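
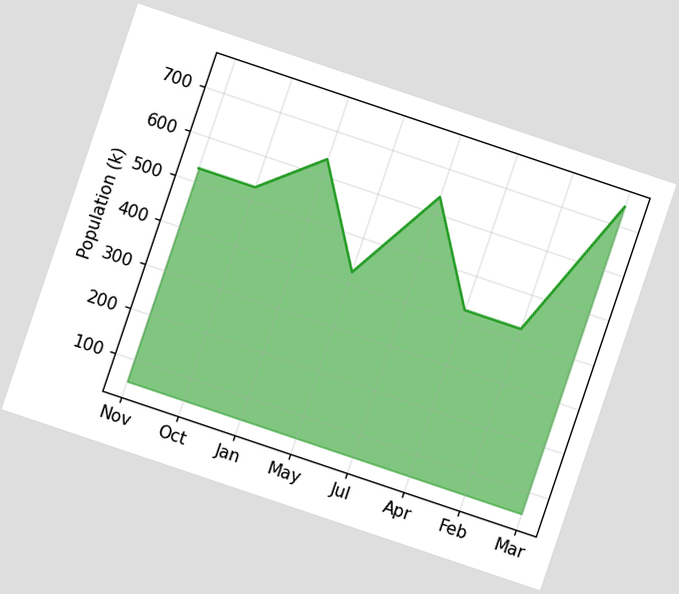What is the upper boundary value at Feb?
424k

The chart is tilted about 19° clockwise. At Feb the upper boundary is at 424k.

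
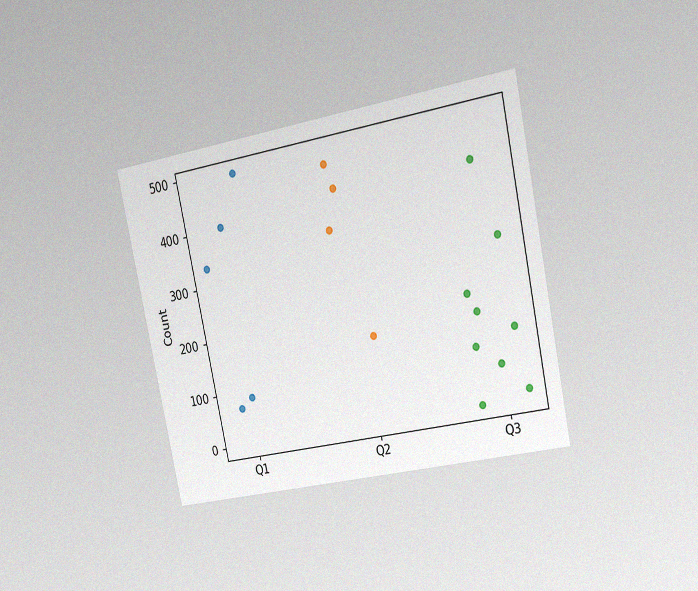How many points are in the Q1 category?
The chart is tilted about 12° counter-clockwise and viewed slightly from the right, with some photo noise. Counting the markers in the Q1 column gives 5.

5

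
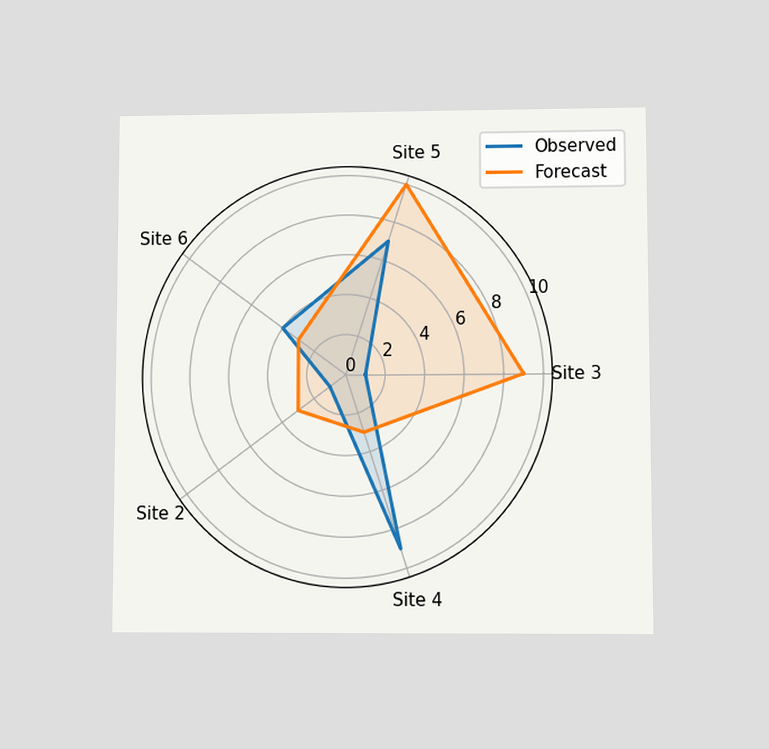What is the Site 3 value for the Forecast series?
The chart is viewed at a slight angle. On the Site 3 axis, Forecast reaches 9.

9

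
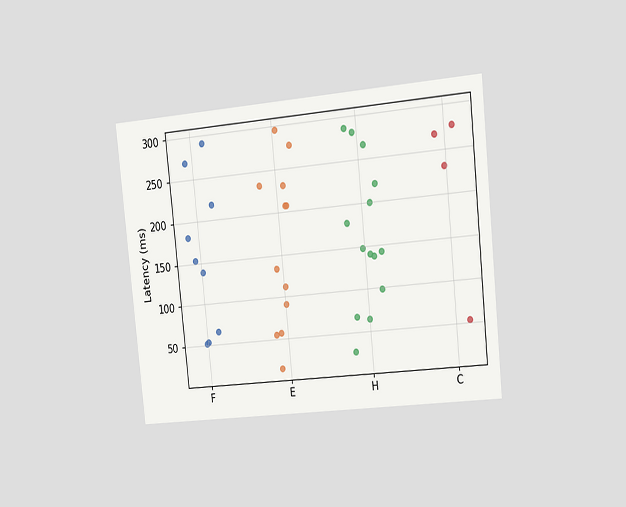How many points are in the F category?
9

The chart is tilted about 6° counter-clockwise and viewed slightly from the right. Counting the markers in the F column gives 9.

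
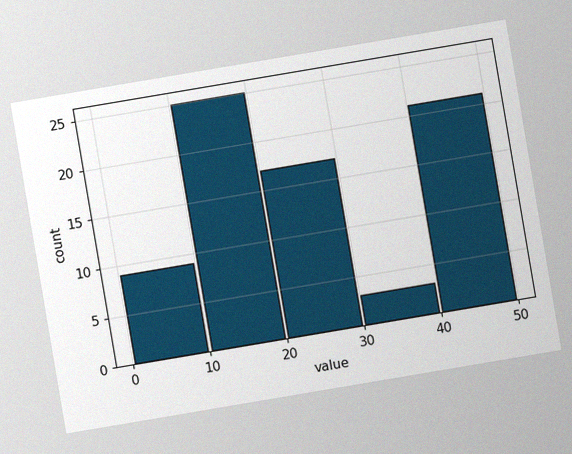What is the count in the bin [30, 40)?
The chart is tilted about 10° counter-clockwise, with some photo noise. The [30, 40) bin has height 3.

3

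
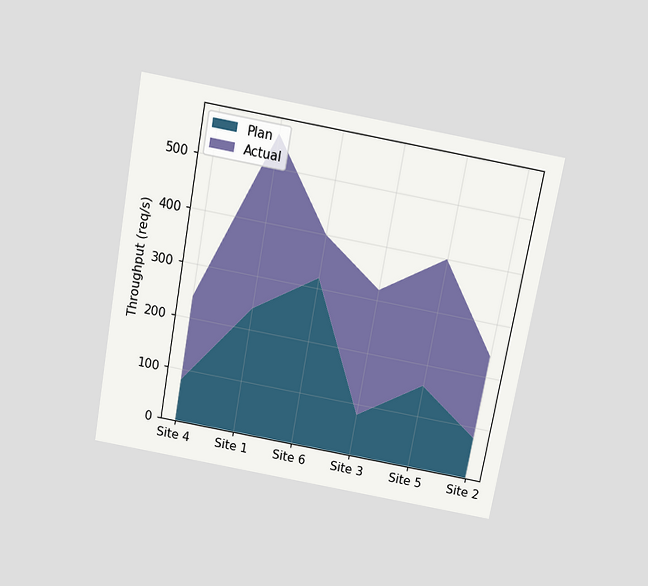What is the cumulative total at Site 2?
240req/s

The chart is tilted about 10° clockwise and viewed slightly from above. The stacked total at Site 2 reaches 240req/s.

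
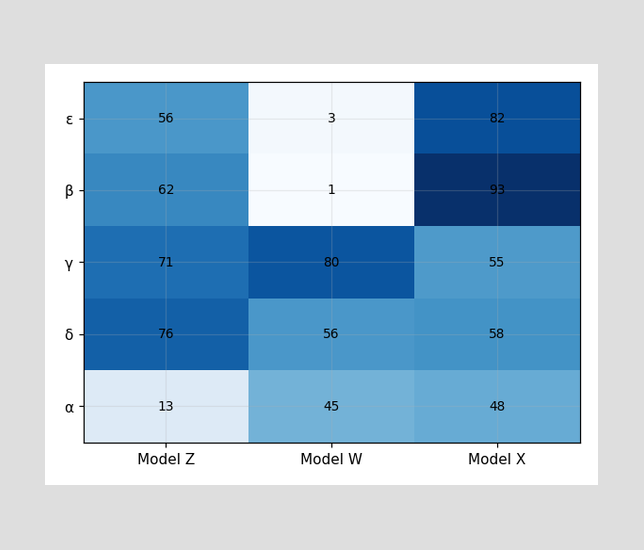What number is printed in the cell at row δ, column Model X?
58

The (δ, Model X) cell reads 58.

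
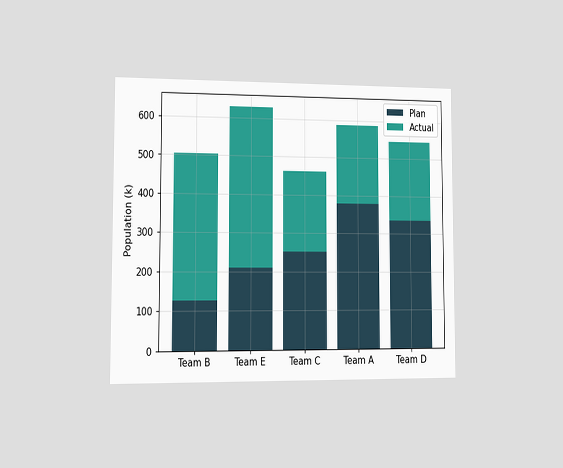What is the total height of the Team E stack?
The chart is viewed at a slight angle. The Team E stack's top reaches 630k on the y-axis.

630k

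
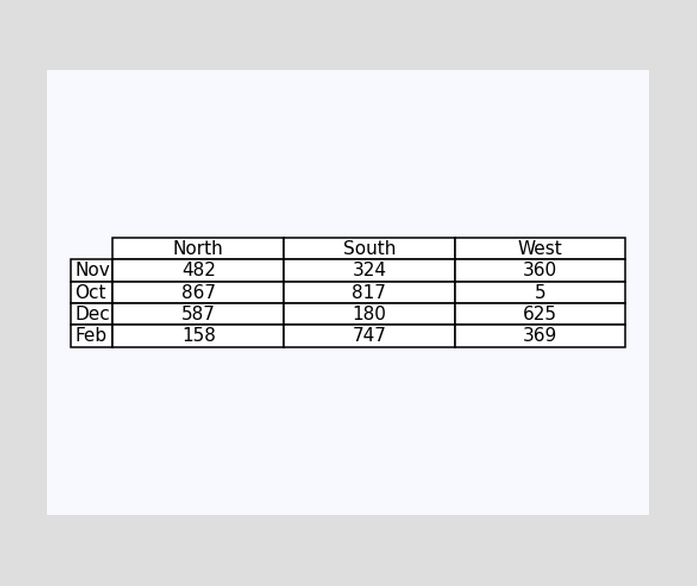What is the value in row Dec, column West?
625

The (Dec, West) cell reads 625.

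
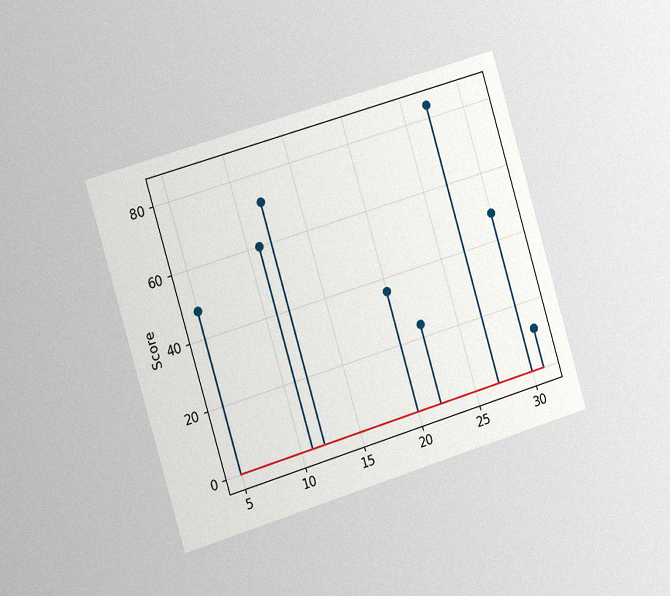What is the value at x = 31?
12

The chart is tilted about 17° counter-clockwise and viewed slightly from the left, with some photo noise. The stem at x=31 reaches 12.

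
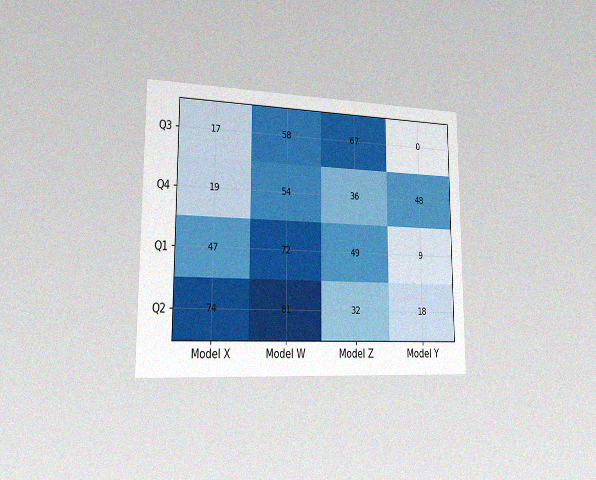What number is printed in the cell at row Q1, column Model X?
47

The chart is viewed slightly from the left, with some photo noise. The (Q1, Model X) cell reads 47.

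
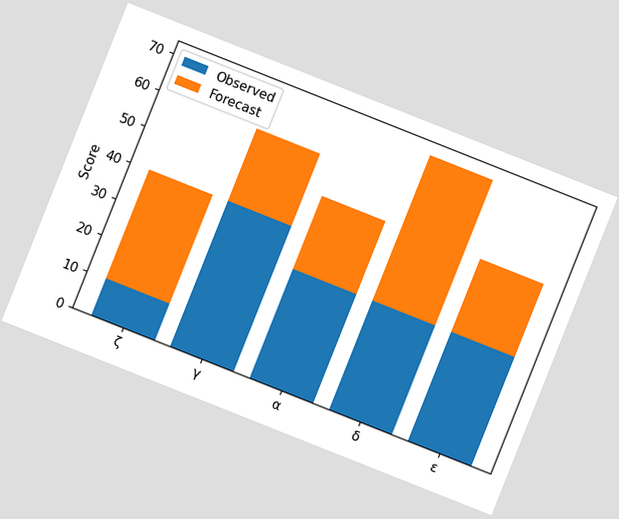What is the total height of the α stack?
50

The chart is tilted about 22° clockwise. The α stack's top reaches 50 on the y-axis.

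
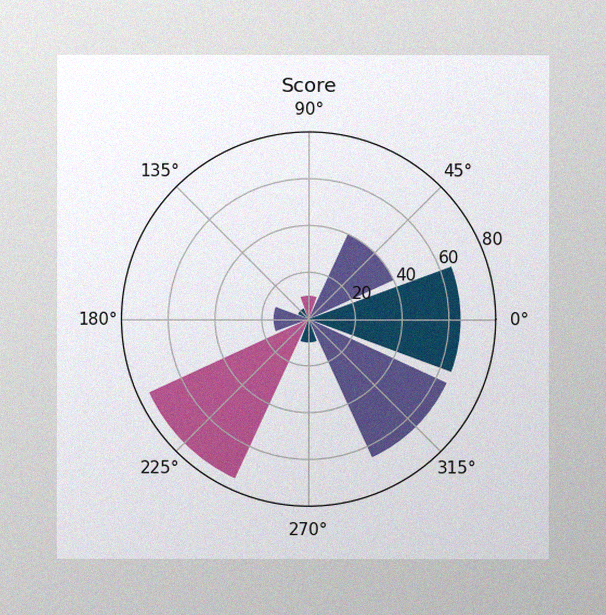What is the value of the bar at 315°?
The image has some photo noise and uneven lighting. The bar at 315° reaches 65 on the radial axis.

65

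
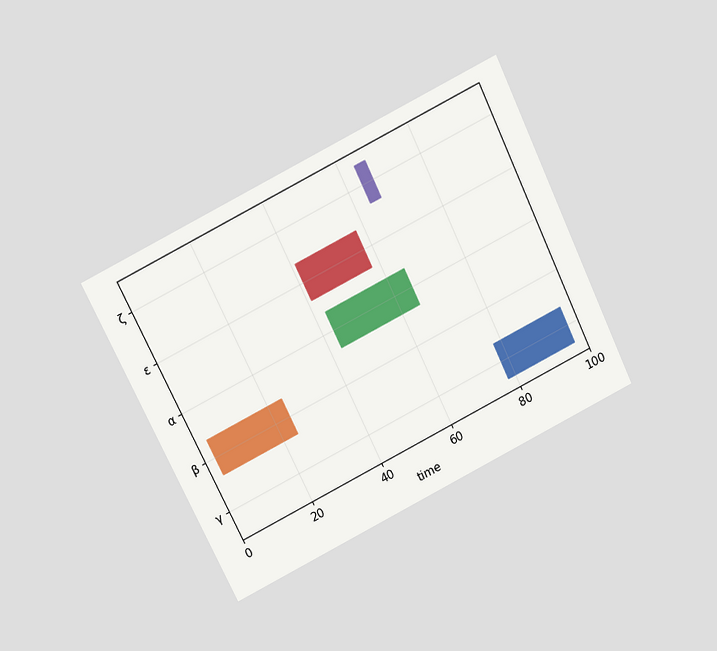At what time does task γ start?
The chart is tilted about 26° counter-clockwise and viewed slightly from above. The γ bar begins at t=78.

78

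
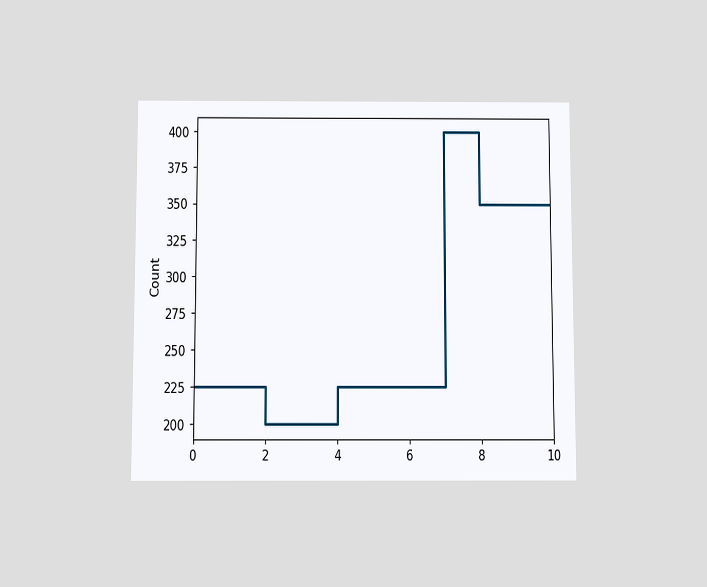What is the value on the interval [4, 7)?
The chart is viewed slightly from below. On [4, 7) the step sits at 225.

225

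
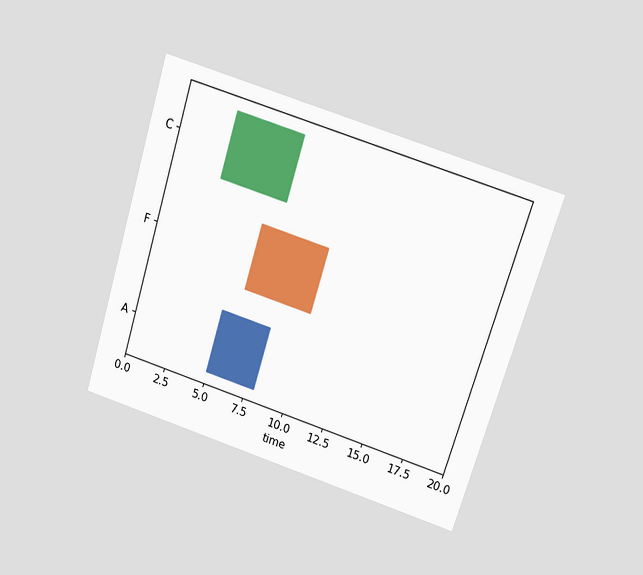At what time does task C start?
The chart is tilted about 17° clockwise and viewed at a slight angle. The C bar begins at t=3.

3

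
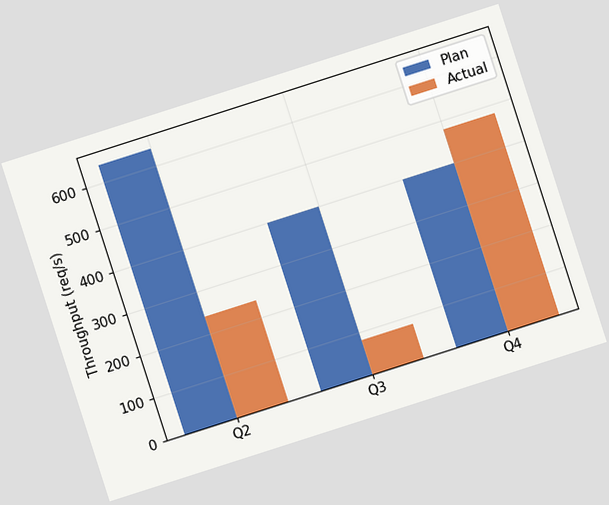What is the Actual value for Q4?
480req/s

The chart is tilted about 18° counter-clockwise. The Actual bar at Q4 reaches 480req/s on the y-axis.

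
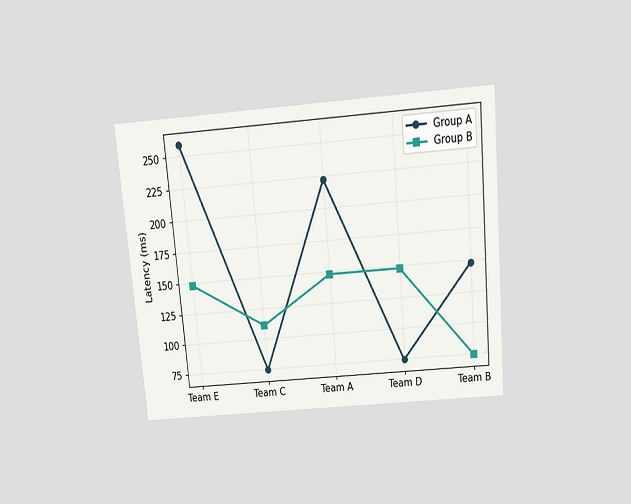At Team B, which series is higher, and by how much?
Group A, by 74ms

The chart is tilted about 5° counter-clockwise and viewed slightly from above. At Team B, Group A sits above the other line by 74ms.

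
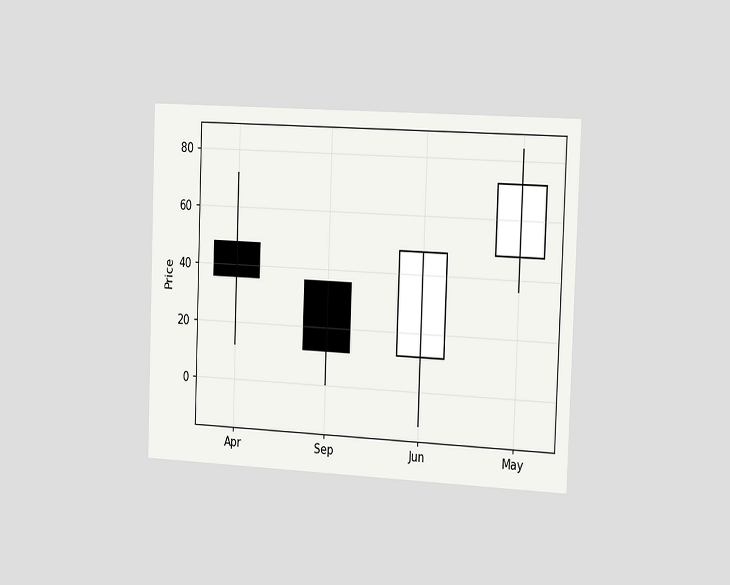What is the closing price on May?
72

The chart is tilted about 2° clockwise and viewed slightly from the right. The May candle closes at 72.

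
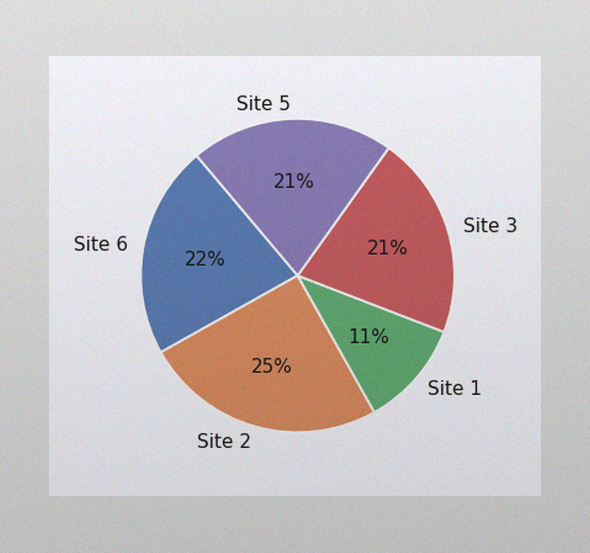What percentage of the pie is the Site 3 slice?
21%

The image has some photo noise and uneven lighting. The Site 3 slice takes up 21% of the pie.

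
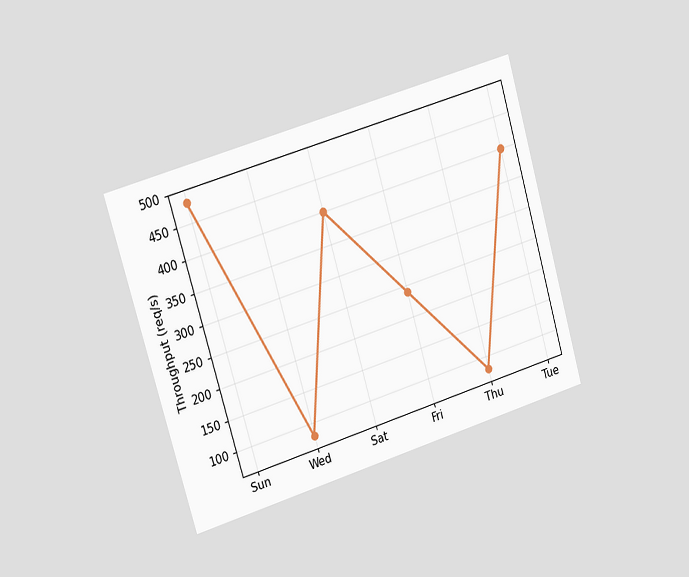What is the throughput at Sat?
400req/s

The chart is tilted about 17° counter-clockwise and viewed slightly from the left. At Sat, the line is at 400req/s.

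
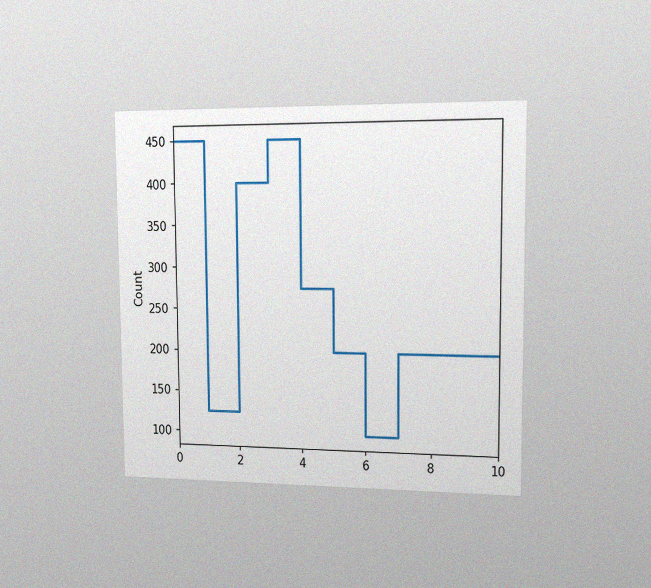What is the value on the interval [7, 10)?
The chart is viewed slightly from the right, with some photo noise. On [7, 10) the step sits at 200.

200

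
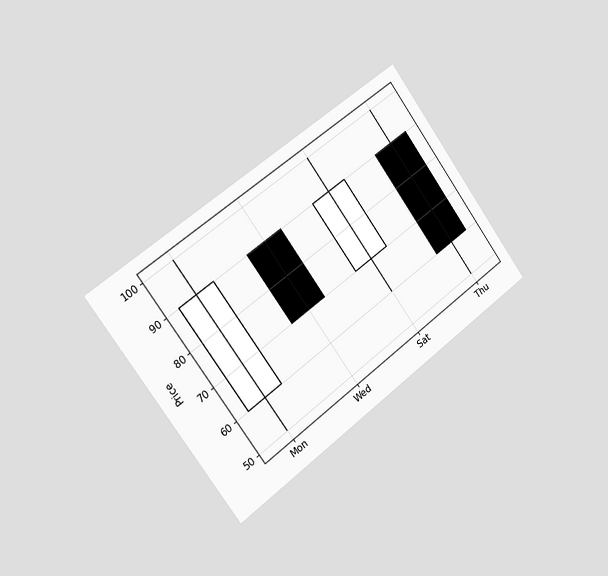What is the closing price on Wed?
The chart is tilted about 36° counter-clockwise and viewed slightly from the left. The Wed candle closes at 70.

70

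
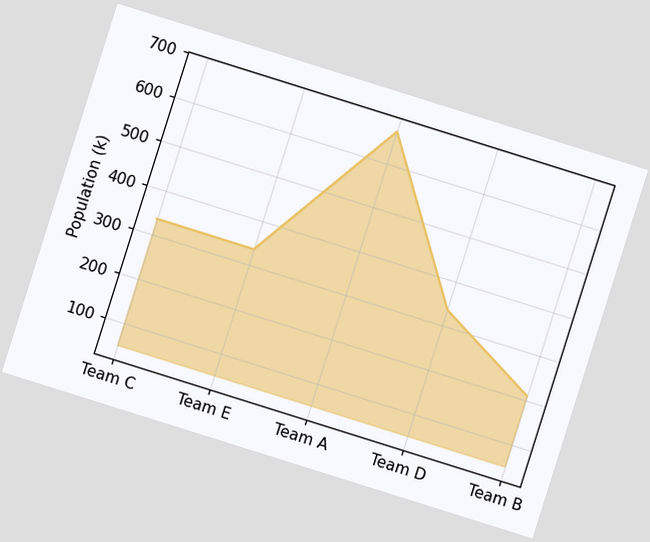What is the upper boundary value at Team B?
210k

The chart is tilted about 17° clockwise. At Team B the upper boundary is at 210k.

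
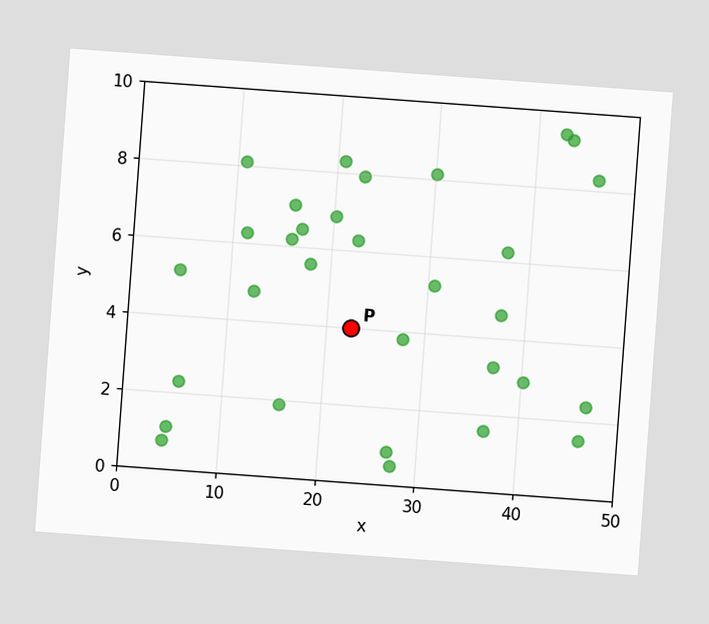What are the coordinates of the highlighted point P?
The chart is tilted about 4° clockwise. Following the gridlines from P to each axis, P sits at (22.5, 4).

(22.5, 4)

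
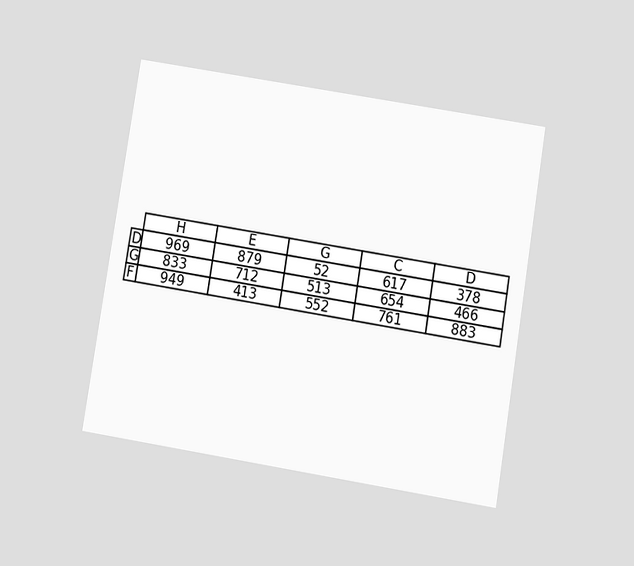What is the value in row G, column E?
712

The chart is tilted about 9° clockwise and viewed at a slight angle. The (G, E) cell reads 712.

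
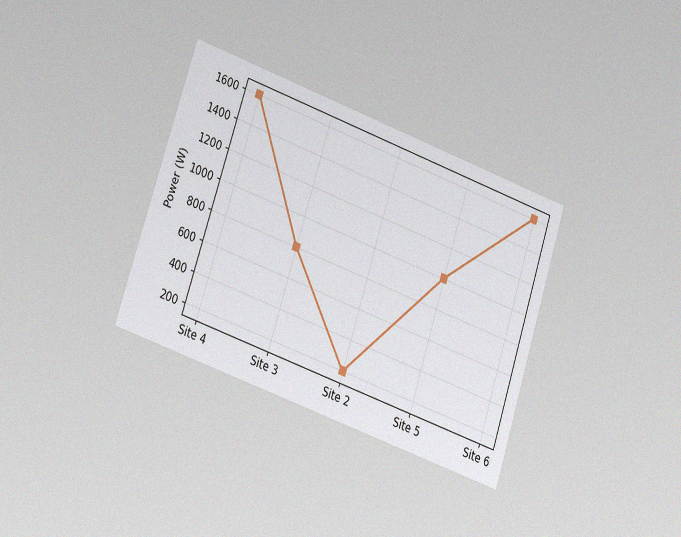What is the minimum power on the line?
200W

The chart is tilted about 19° clockwise and viewed slightly from the left, with some photo noise. The lowest point is at Site 2, and reading across to the y-axis gives 200W.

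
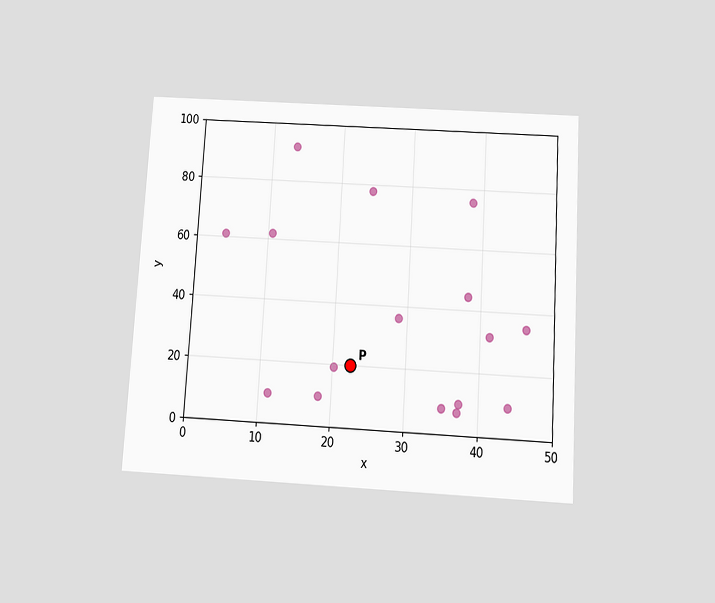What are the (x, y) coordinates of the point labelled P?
The chart is tilted about 3° clockwise and viewed slightly from below. Following the gridlines from P to each axis, P sits at (22.5, 20).

(22.5, 20)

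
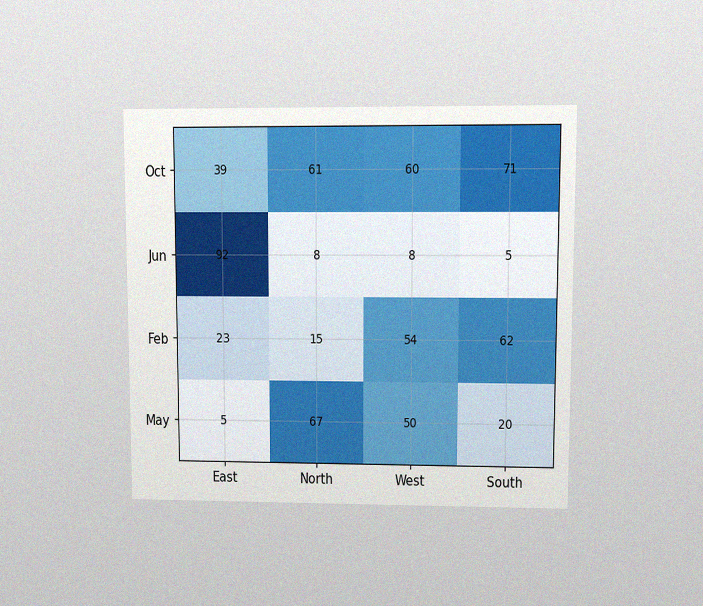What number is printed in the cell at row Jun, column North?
8

The chart is viewed at a slight angle, with some photo noise. The (Jun, North) cell reads 8.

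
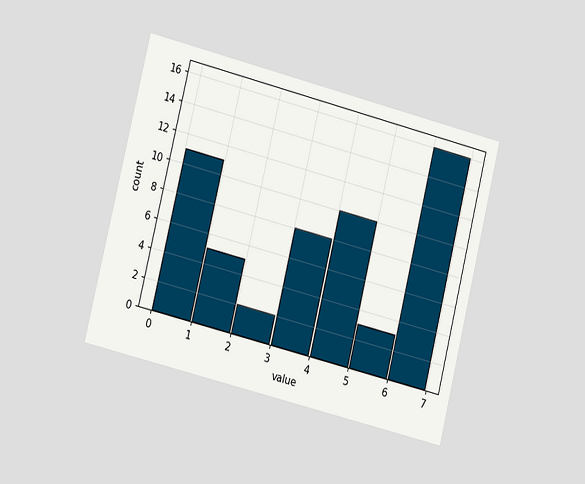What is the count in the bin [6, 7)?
The chart is tilted about 14° clockwise and viewed at a slight angle. The [6, 7) bin has height 16.

16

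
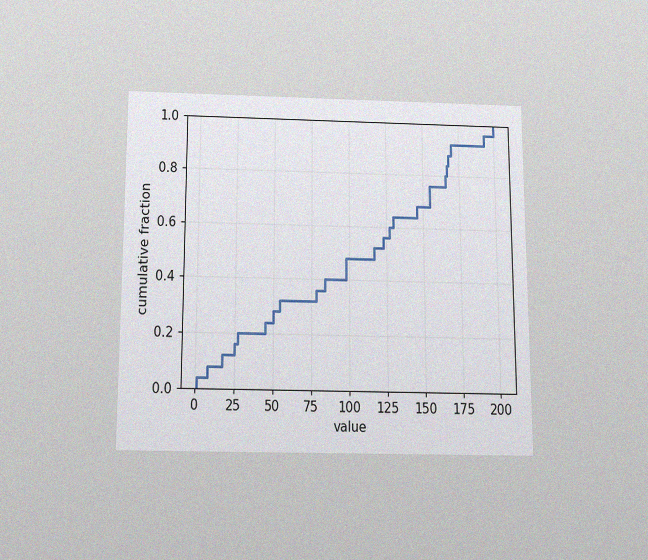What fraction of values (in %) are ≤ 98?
The chart is viewed slightly from below, with some photo noise. At x=98 the ECDF step is at 48%.

48%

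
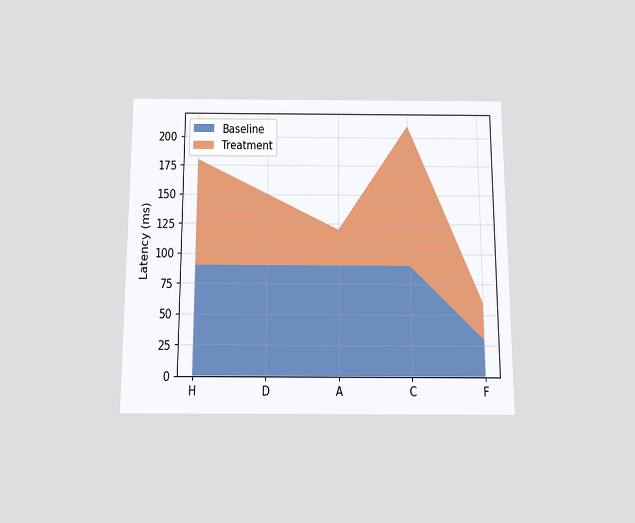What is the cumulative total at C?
210ms

The chart is viewed slightly from below. The stacked total at C reaches 210ms.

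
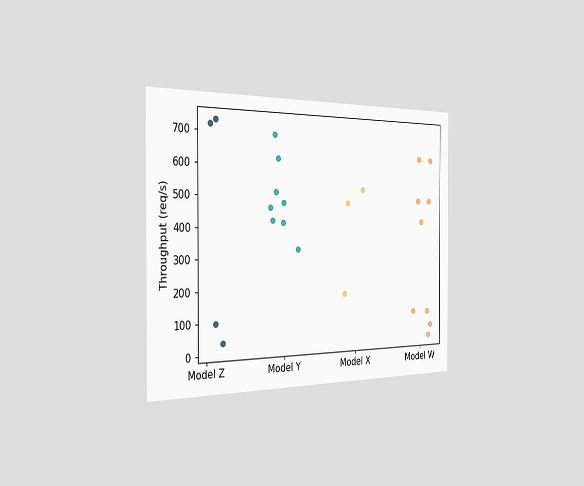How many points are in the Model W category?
9

The chart is viewed slightly from the left. Counting the markers in the Model W column gives 9.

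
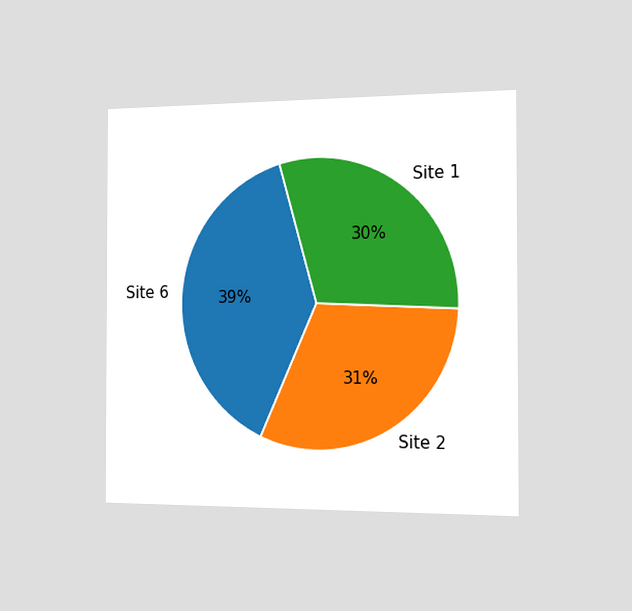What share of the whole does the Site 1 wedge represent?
The chart is viewed slightly from the right. The Site 1 slice takes up 30% of the pie.

30%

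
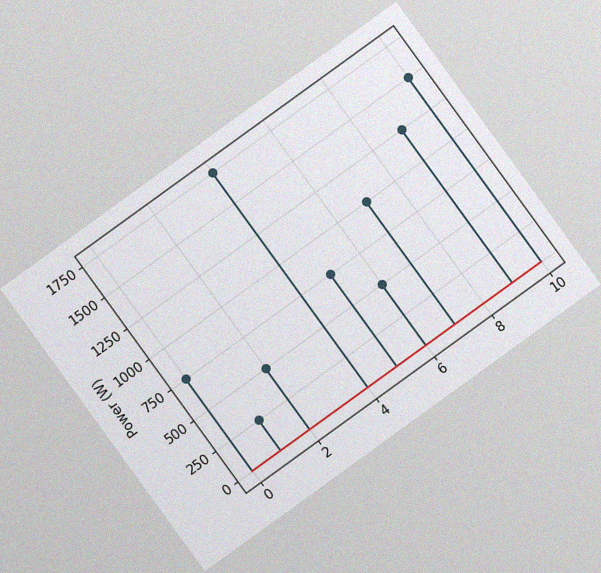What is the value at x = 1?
250W

The chart is tilted about 36° counter-clockwise, with some photo noise. The stem at x=1 reaches 250W.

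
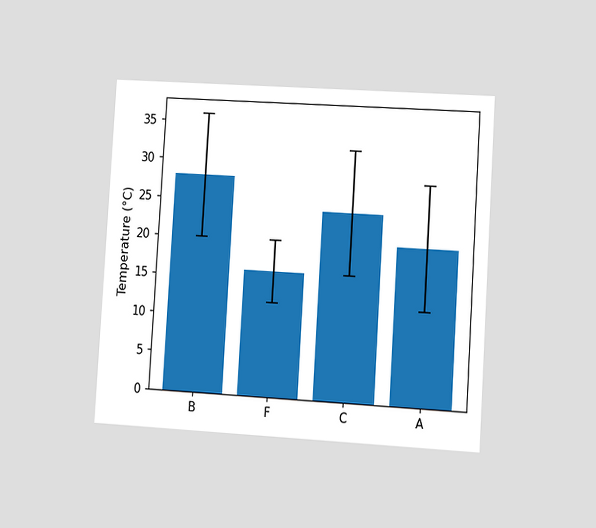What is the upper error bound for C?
The chart is tilted about 4° clockwise and viewed slightly from the right. The C bar's upper whisker reaches 32°C.

32°C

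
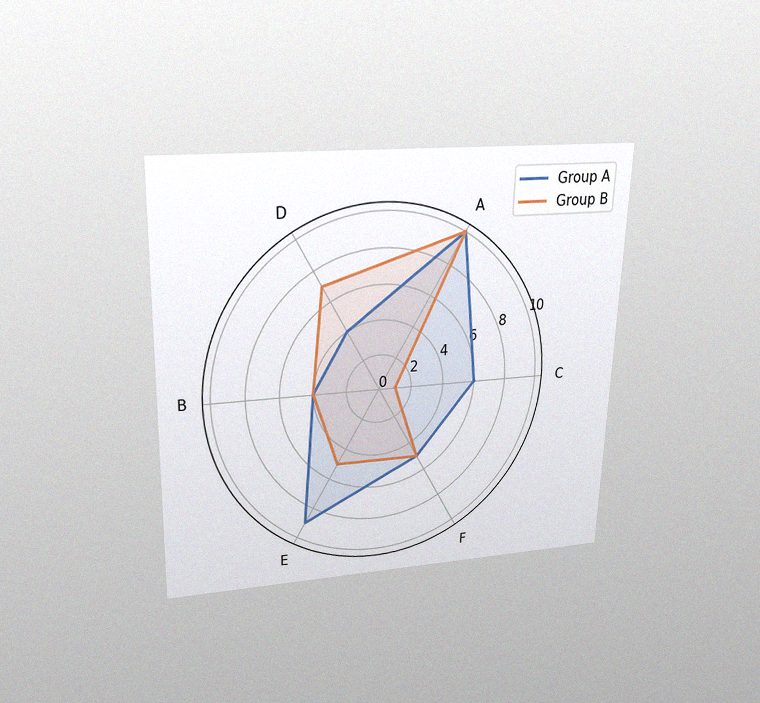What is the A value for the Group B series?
The chart is viewed slightly from above, with some photo noise. On the A axis, Group B reaches 10.

10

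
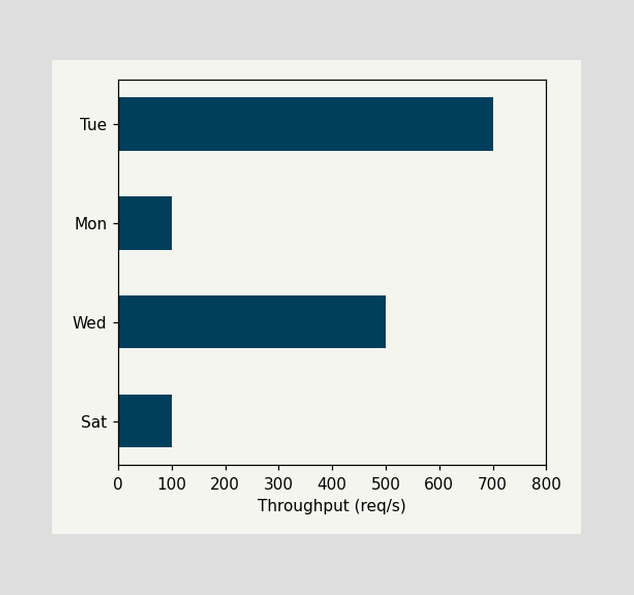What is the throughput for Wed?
Reading along the chart's x-axis, the Wed bar reaches 500req/s.

500req/s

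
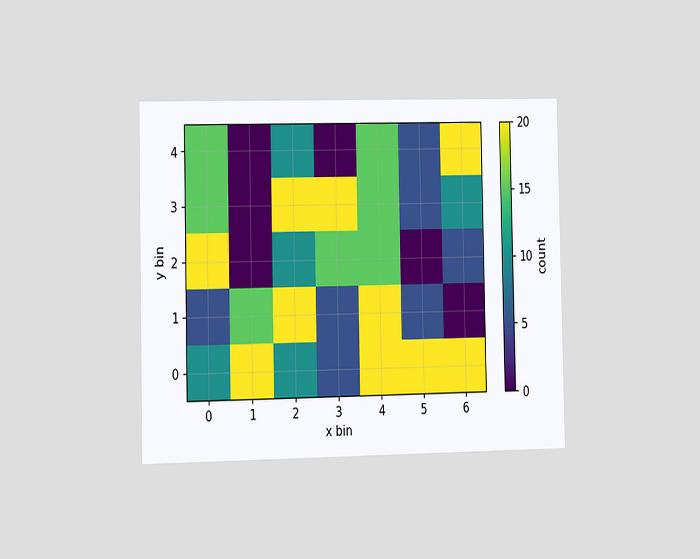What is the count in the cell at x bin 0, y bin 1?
5

The chart is viewed at a slight angle. Matching the cell (0, 1) against the colorbar gives 5.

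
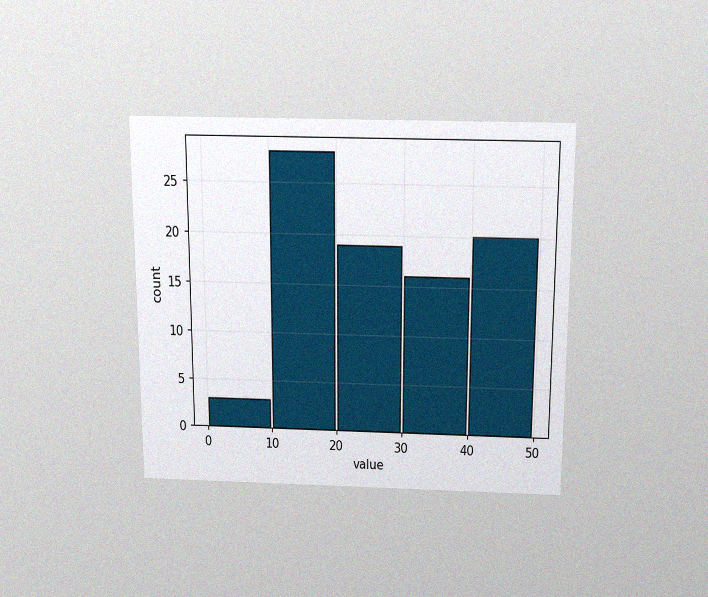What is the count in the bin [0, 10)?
3

The chart is viewed slightly from above, with some photo noise. The [0, 10) bin has height 3.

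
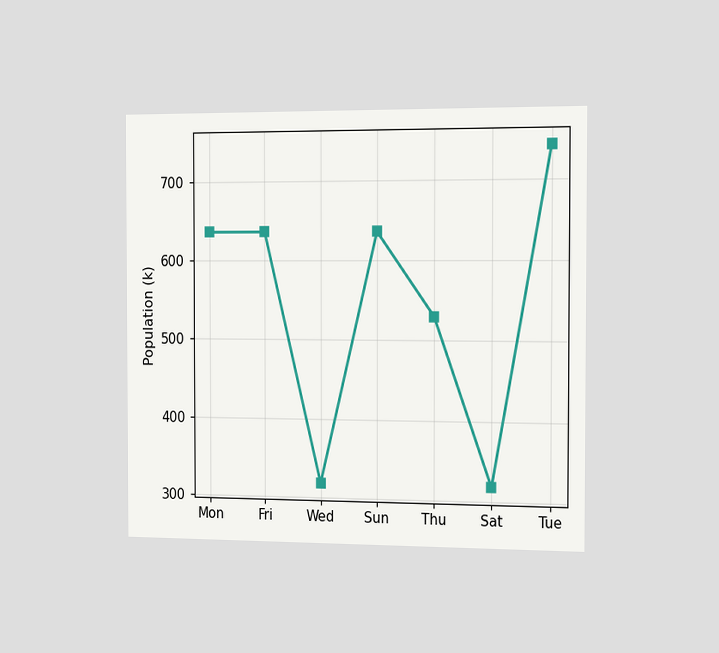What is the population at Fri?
The chart is viewed slightly from the right. At Fri, the line is at 636k.

636k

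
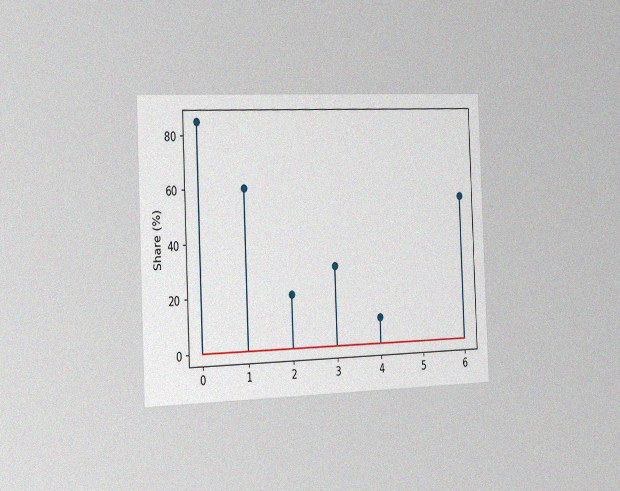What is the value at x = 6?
55%

The chart is tilted about 2° counter-clockwise and viewed slightly from the left, with some photo noise. The stem at x=6 reaches 55%.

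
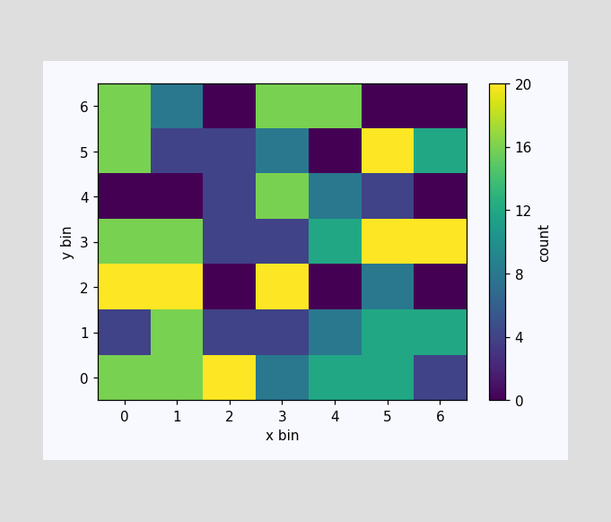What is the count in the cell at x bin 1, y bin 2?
20

Matching the cell (1, 2) against the colorbar gives 20.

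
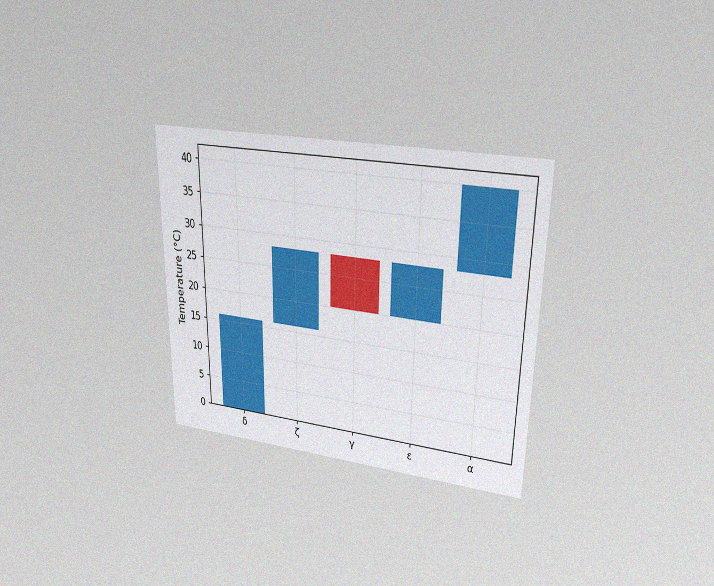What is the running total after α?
The chart is viewed at a slight angle, with some photo noise. After α the running total reaches 40°C.

40°C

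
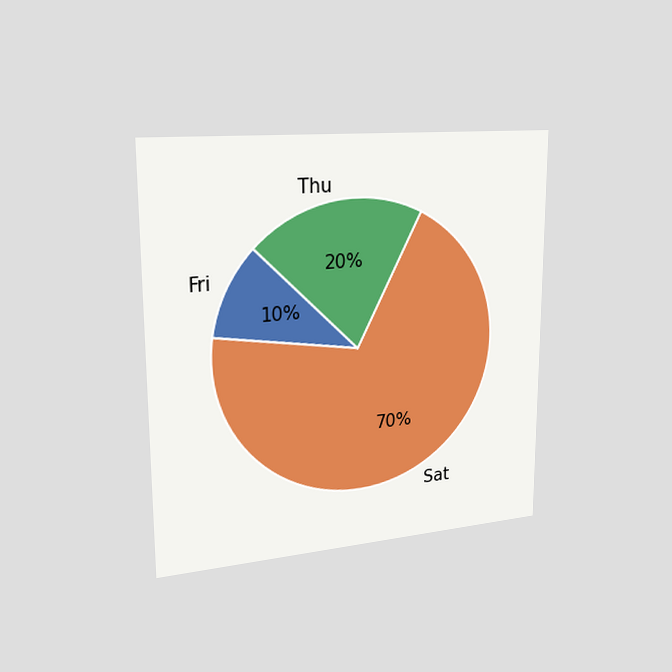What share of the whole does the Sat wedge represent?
The chart is viewed slightly from the left. The Sat slice takes up 70% of the pie.

70%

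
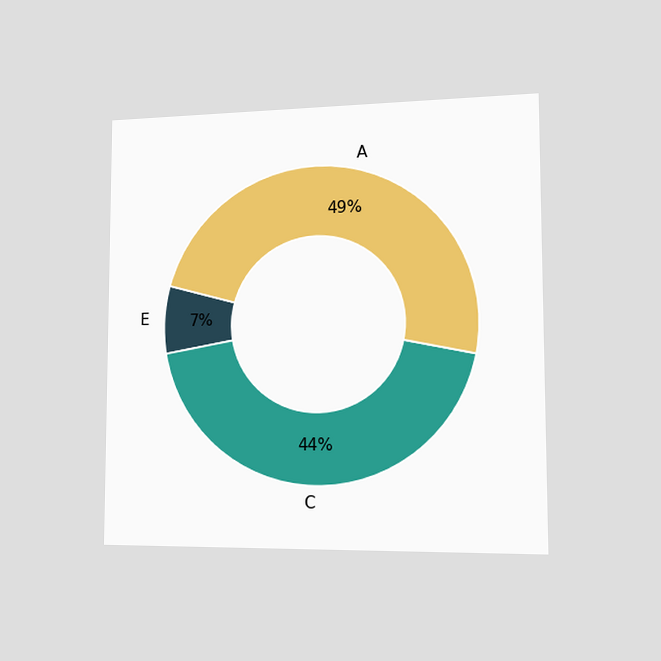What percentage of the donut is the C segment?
44%

The chart is viewed slightly from the right. The C segment takes up 44% of the ring.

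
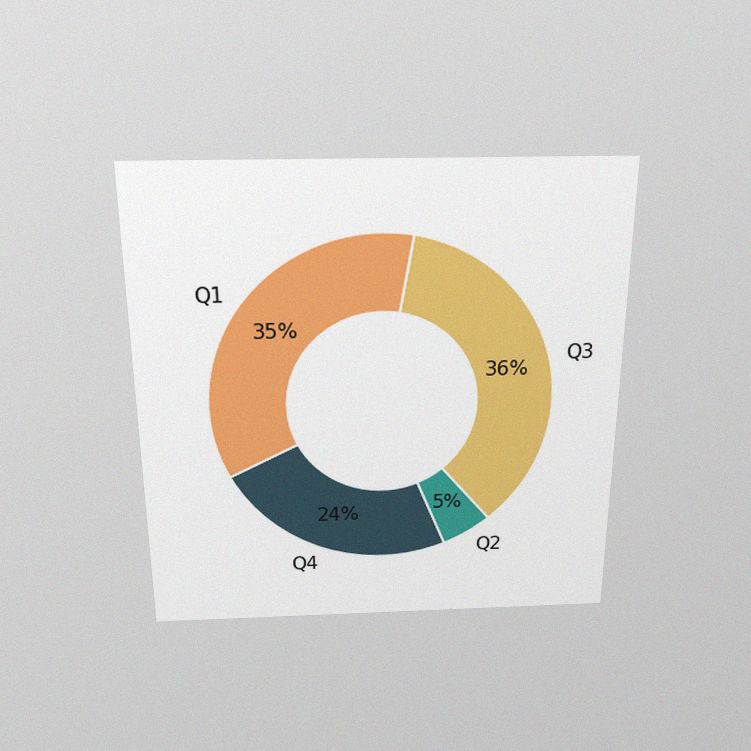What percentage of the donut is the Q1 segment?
35%

The chart is viewed slightly from above, with some photo noise. The Q1 segment takes up 35% of the ring.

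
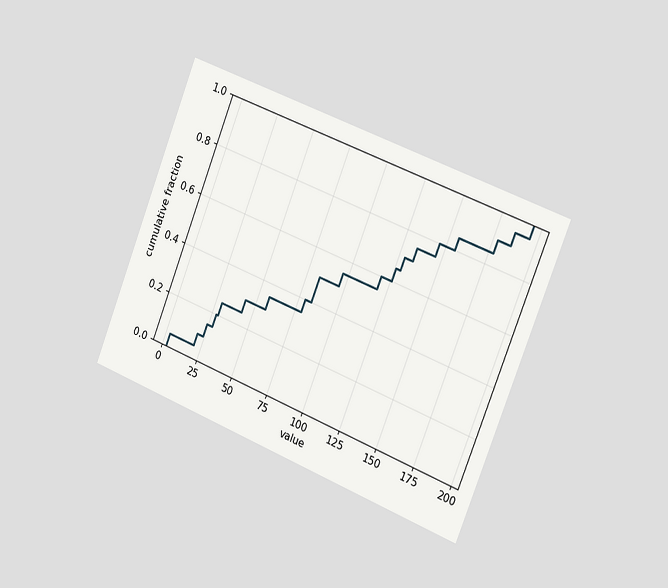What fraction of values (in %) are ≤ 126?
65%

The chart is tilted about 22° clockwise and viewed slightly from the right. At x=126 the ECDF step is at 65%.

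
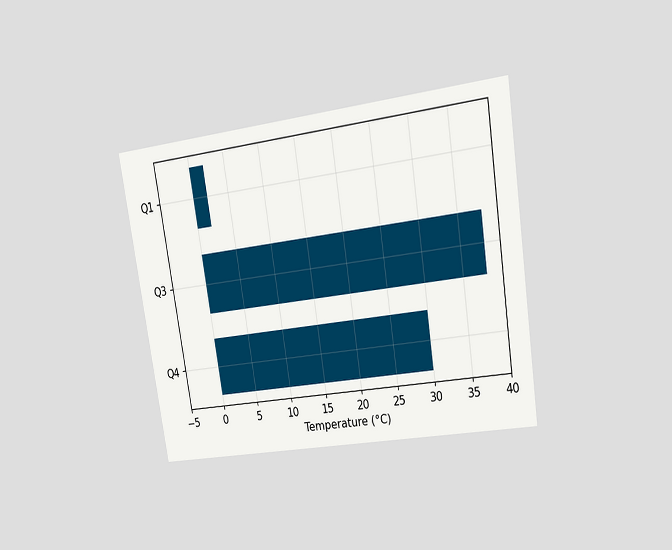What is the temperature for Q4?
30°C

The chart is tilted about 9° counter-clockwise and viewed at a slight angle. Reading along the chart's x-axis, the Q4 bar reaches 30°C.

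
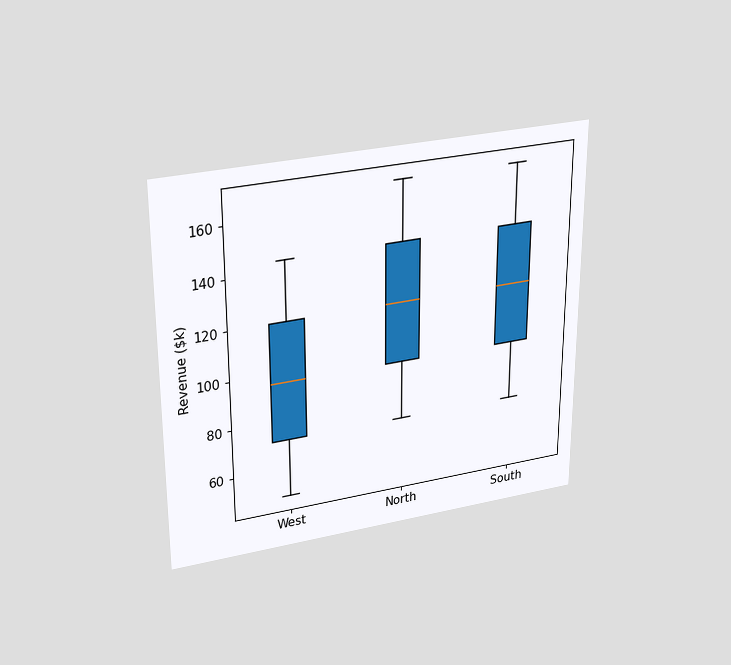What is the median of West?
$96k

The chart is viewed slightly from above. The median line in the West box sits at $96k.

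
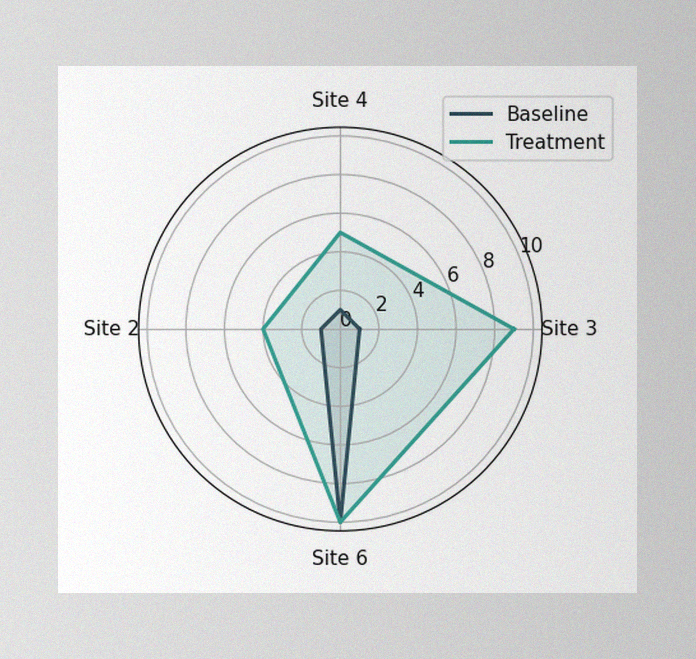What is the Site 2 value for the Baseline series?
1

The image has some photo noise and uneven lighting. On the Site 2 axis, Baseline reaches 1.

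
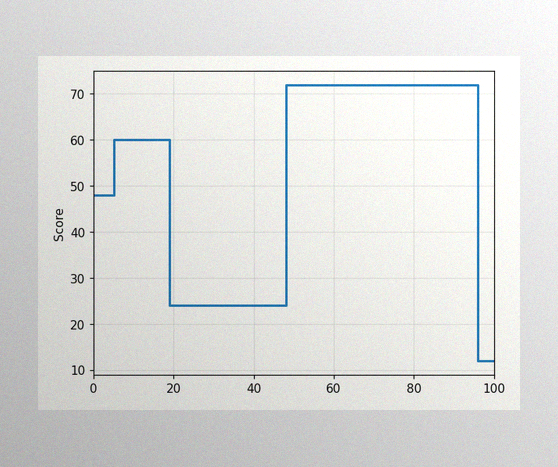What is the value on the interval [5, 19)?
60

The image has some photo noise and uneven lighting. On [5, 19) the step sits at 60.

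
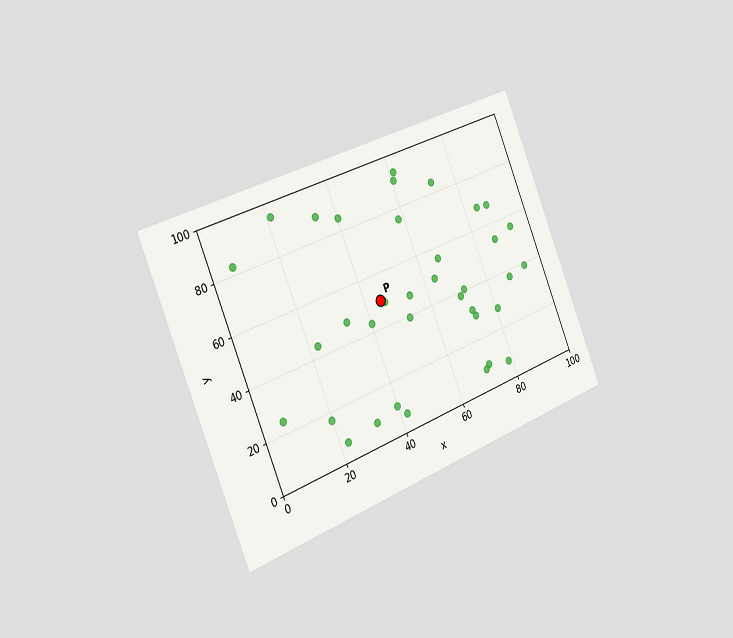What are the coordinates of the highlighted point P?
The chart is tilted about 22° counter-clockwise and viewed slightly from the left. Following the gridlines from P to each axis, P sits at (45, 50).

(45, 50)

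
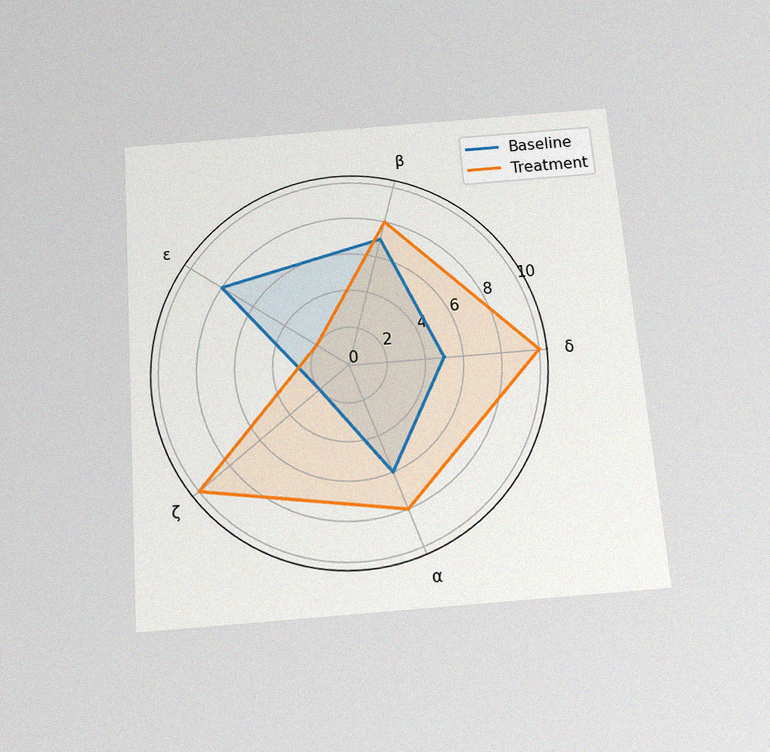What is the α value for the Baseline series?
The chart is tilted about 5° counter-clockwise and viewed slightly from below, with some photo noise. On the α axis, Baseline reaches 6.

6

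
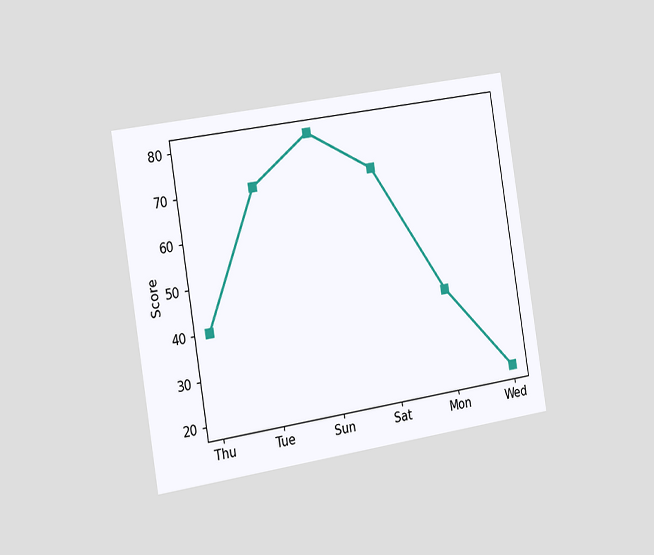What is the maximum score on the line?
The chart is tilted about 9° counter-clockwise and viewed slightly from the left. The highest point is at Sun, and reading across to the y-axis gives 80.

80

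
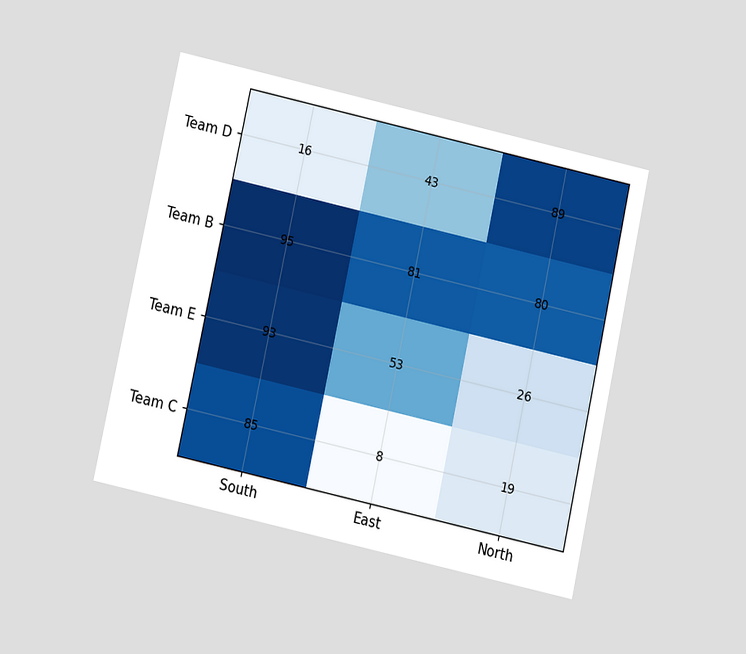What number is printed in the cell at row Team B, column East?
81

The chart is tilted about 12° clockwise and viewed at a slight angle. The (Team B, East) cell reads 81.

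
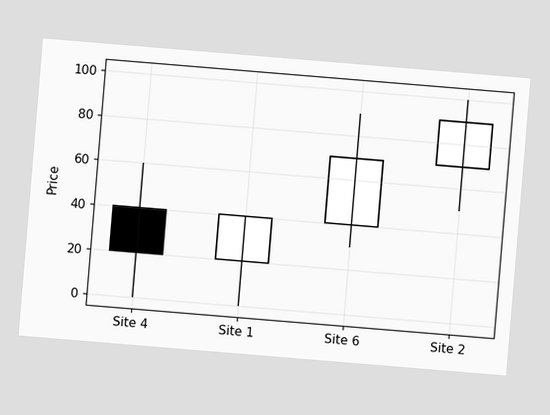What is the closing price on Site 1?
The chart is tilted about 5° clockwise. The Site 1 candle closes at 40.

40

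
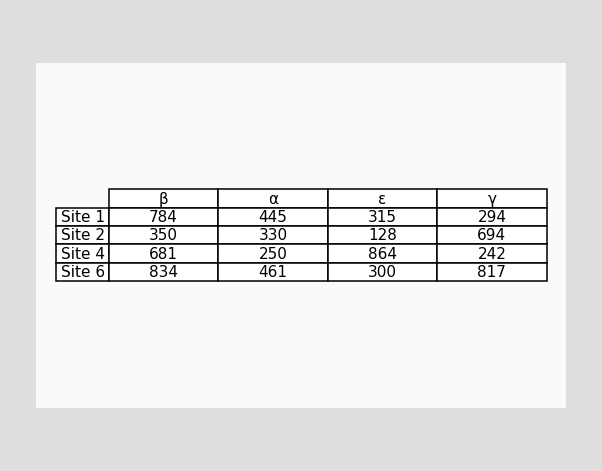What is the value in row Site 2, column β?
The (Site 2, β) cell reads 350.

350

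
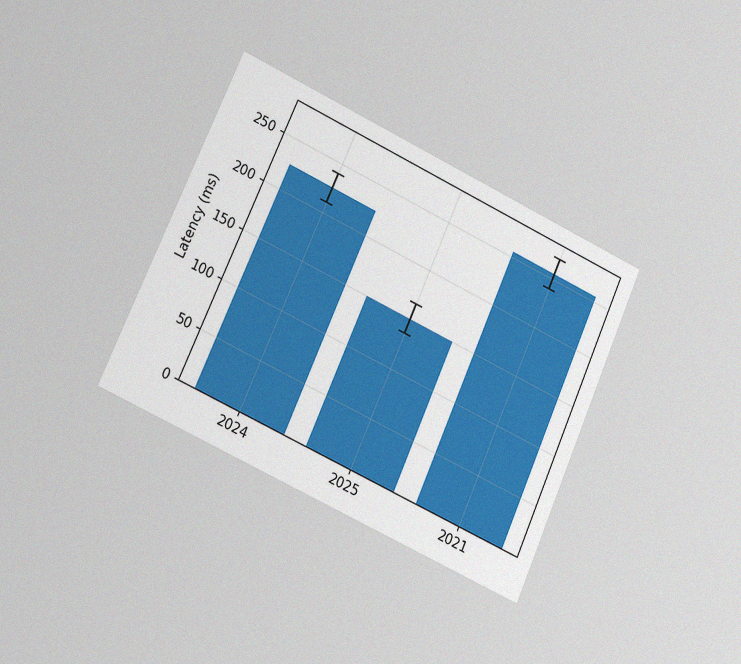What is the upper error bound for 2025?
165ms

The chart is tilted about 24° clockwise and viewed slightly from the left, with some photo noise. The 2025 bar's upper whisker reaches 165ms.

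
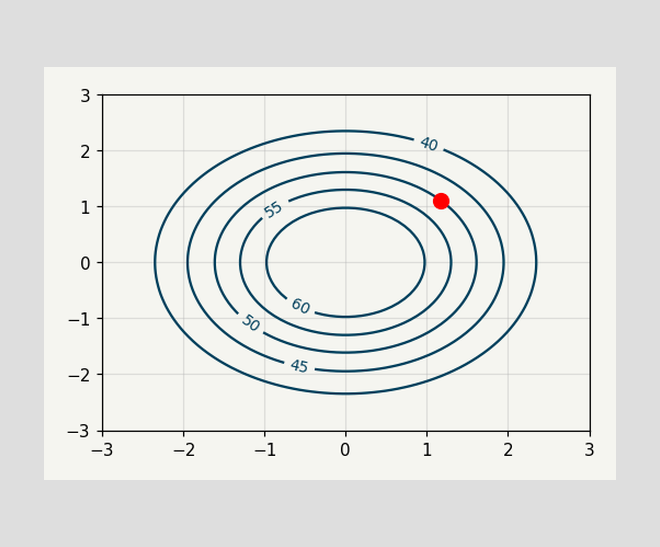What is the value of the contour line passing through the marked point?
50

The marked point sits on the contour labelled 50.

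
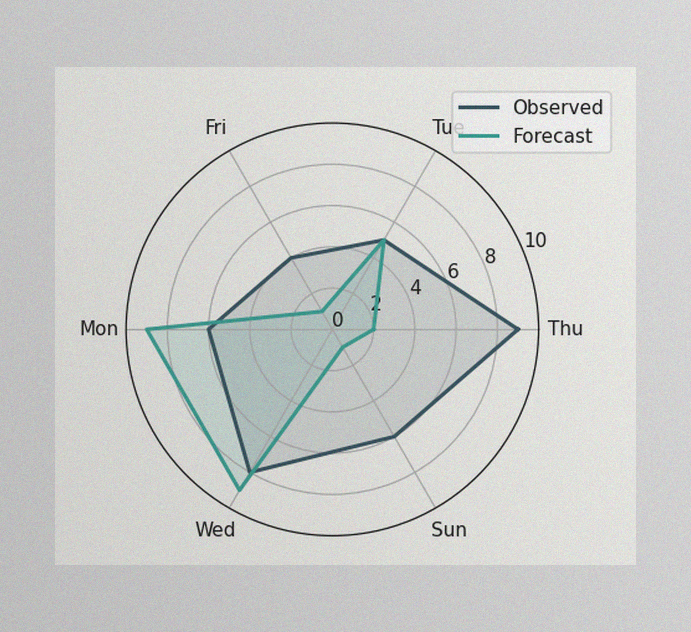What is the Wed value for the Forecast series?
9

The image has some photo noise and uneven lighting. On the Wed axis, Forecast reaches 9.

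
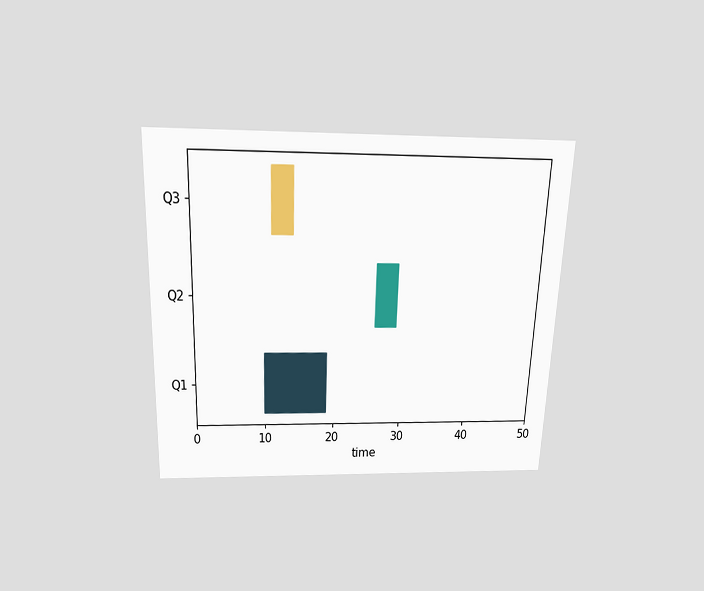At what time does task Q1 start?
10

The chart is tilted about 2° clockwise and viewed slightly from above. The Q1 bar begins at t=10.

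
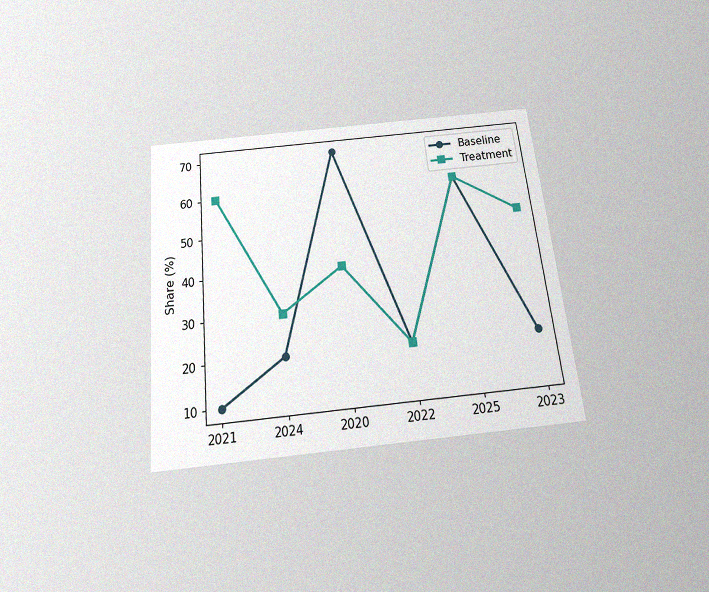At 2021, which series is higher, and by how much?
Treatment, by 50%

The chart is tilted about 6° counter-clockwise and viewed slightly from below, with some photo noise. At 2021, Treatment sits above the other line by 50%.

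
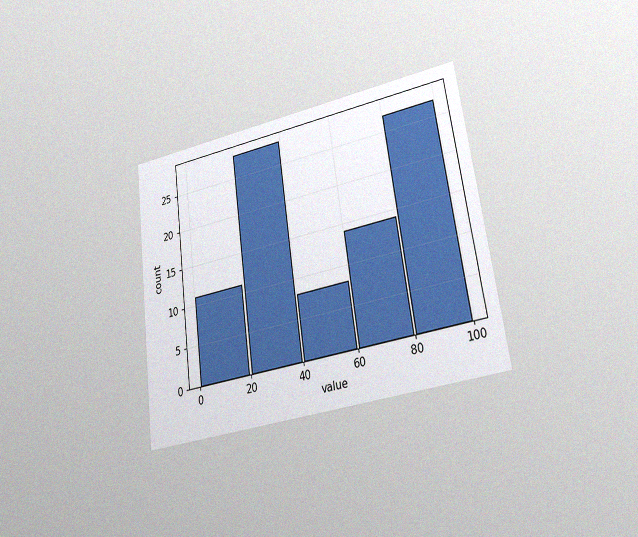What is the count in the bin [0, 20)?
The chart is tilted about 8° counter-clockwise and viewed at a slight angle, with some photo noise. The [0, 20) bin has height 11.

11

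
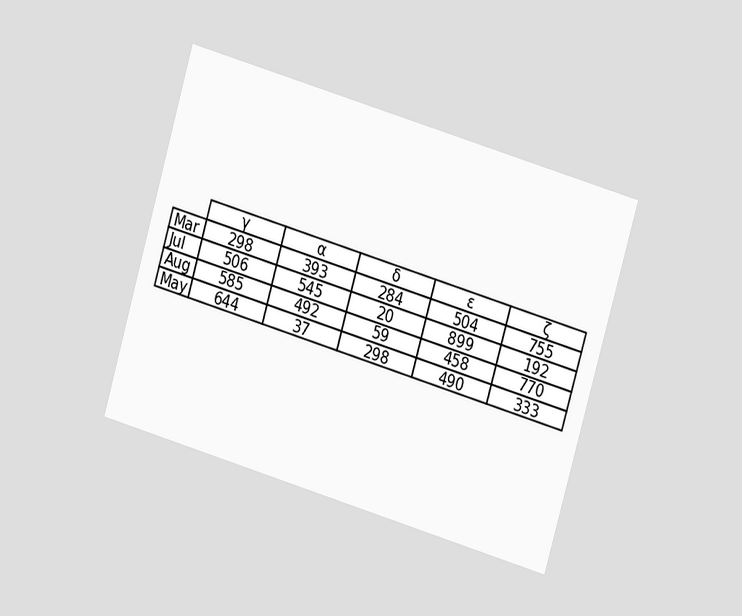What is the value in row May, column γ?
The chart is tilted about 16° clockwise and viewed at a slight angle. The (May, γ) cell reads 644.

644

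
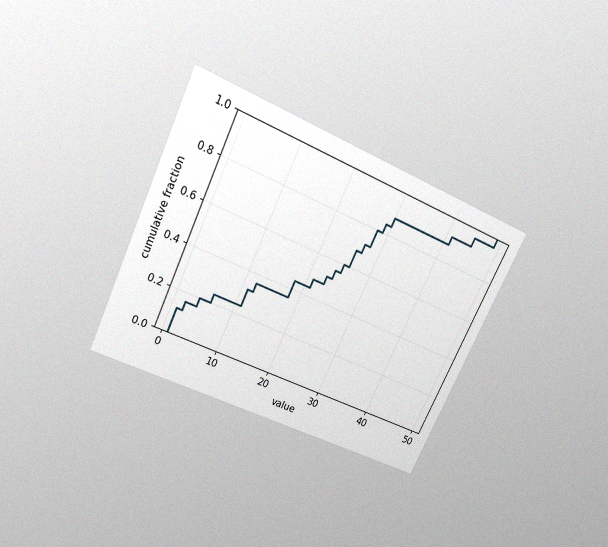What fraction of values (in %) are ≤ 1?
The chart is tilted about 25° clockwise and viewed slightly from above, with some photo noise. At x=1 the ECDF step is at 12%.

12%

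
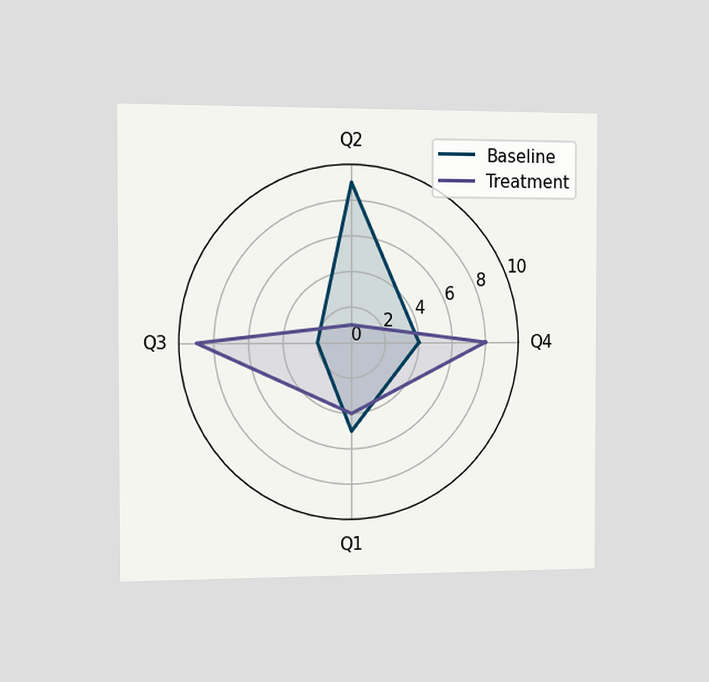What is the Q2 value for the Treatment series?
1

The chart is viewed slightly from the left. On the Q2 axis, Treatment reaches 1.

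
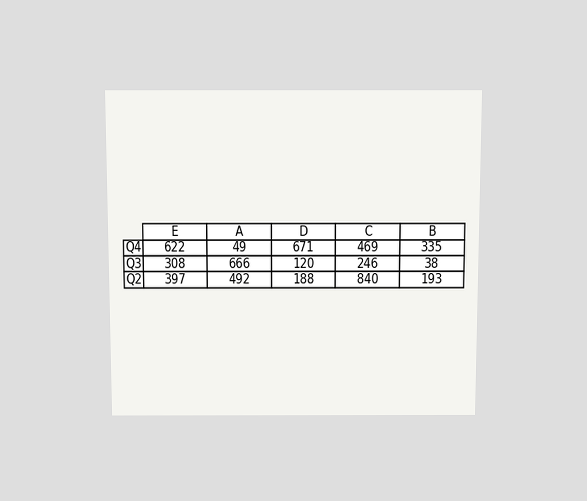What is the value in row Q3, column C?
246

The chart is viewed slightly from above. The (Q3, C) cell reads 246.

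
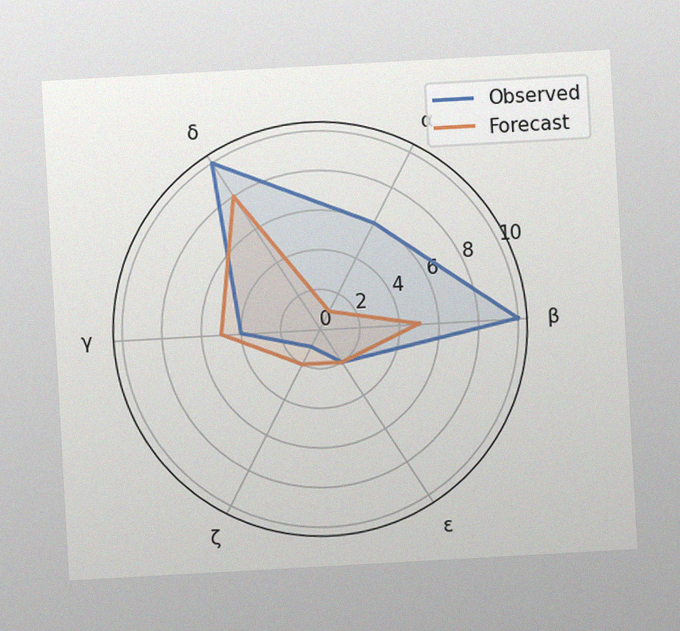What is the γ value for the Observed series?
The chart is tilted about 3° counter-clockwise, with some photo noise. On the γ axis, Observed reaches 4.

4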